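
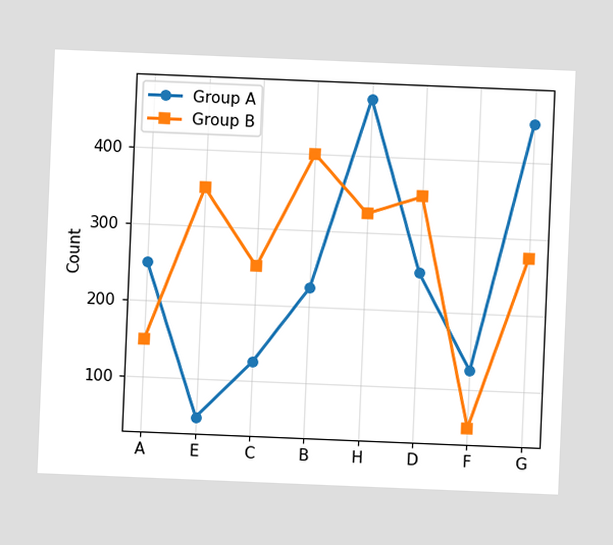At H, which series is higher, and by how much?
Group A, by 150

The chart is tilted about 2° clockwise. At H, Group A sits above the other line by 150.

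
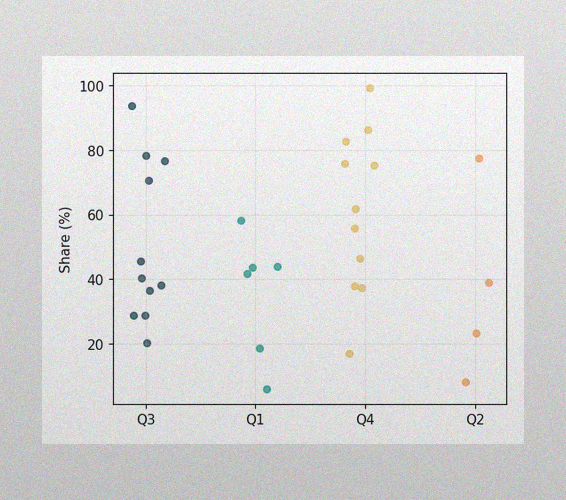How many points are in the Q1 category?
6

The image has some photo noise and uneven lighting. Counting the markers in the Q1 column gives 6.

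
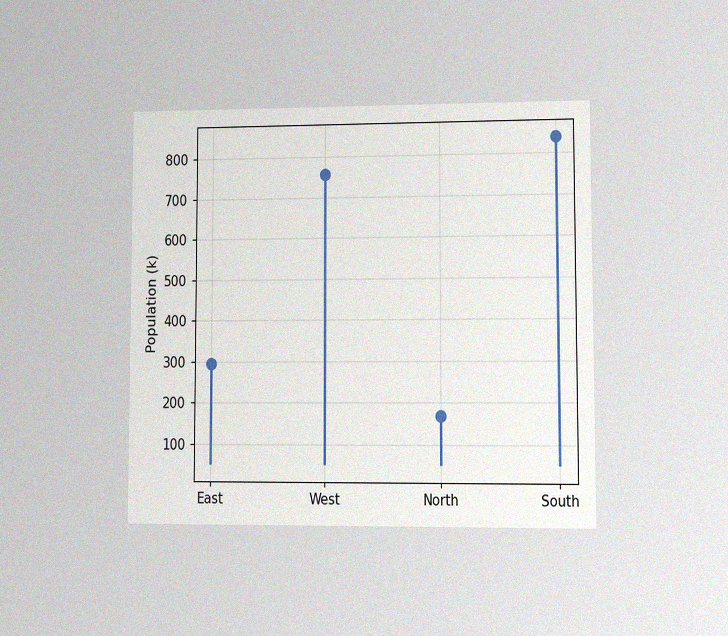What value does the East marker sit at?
The chart is viewed at a slight angle, with some photo noise. The East marker sits at 294k.

294k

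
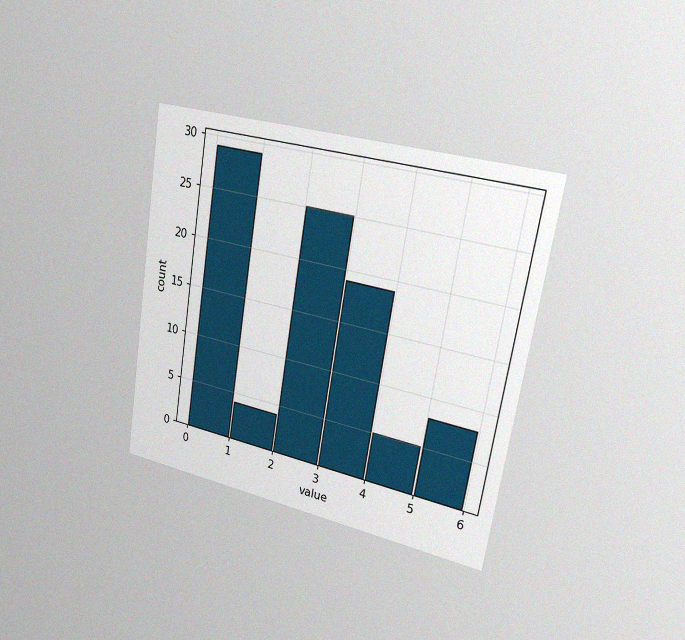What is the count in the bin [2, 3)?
25

The chart is tilted about 9° clockwise and viewed slightly from the right, with some photo noise. The [2, 3) bin has height 25.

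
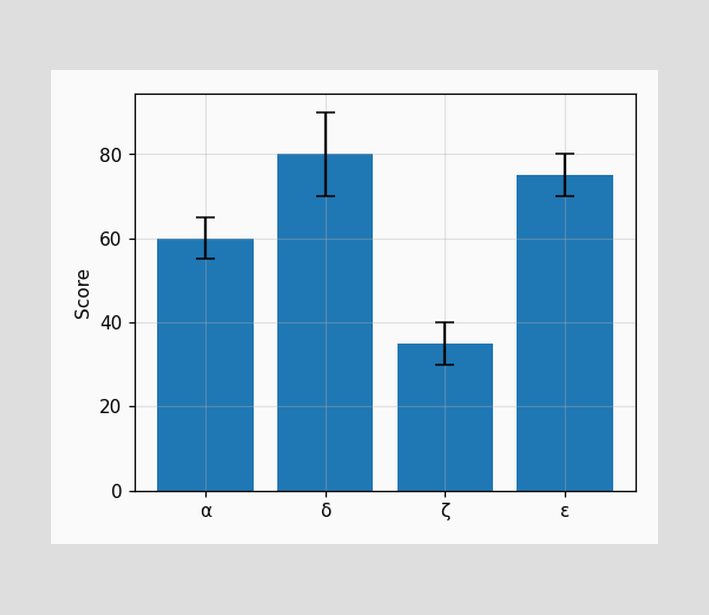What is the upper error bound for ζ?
40

The ζ bar's upper whisker reaches 40.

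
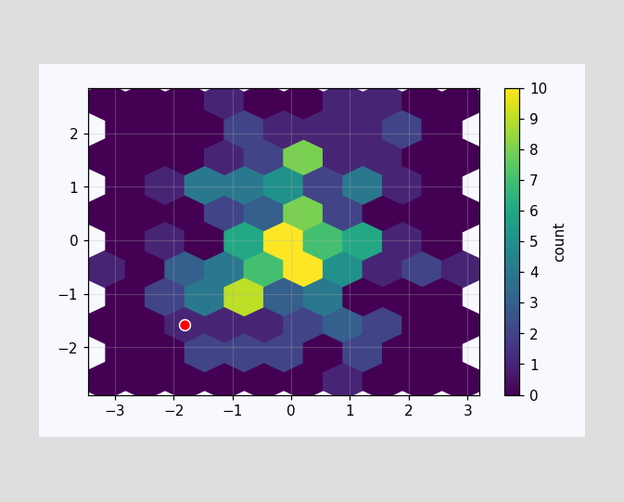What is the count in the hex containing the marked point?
The marked hex reads 1 on the colorbar.

1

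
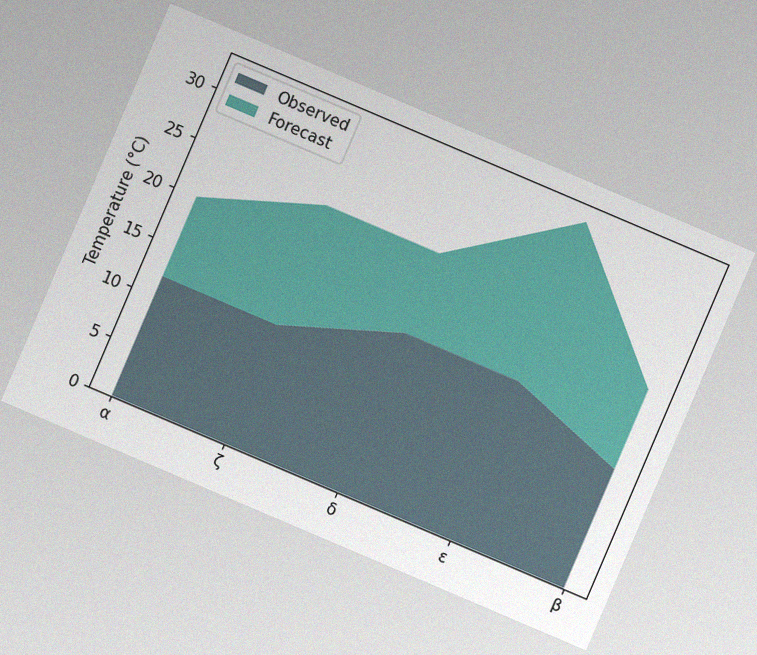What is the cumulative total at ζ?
The chart is tilted about 23° clockwise, with some photo noise. The stacked total at ζ reaches 24°C.

24°C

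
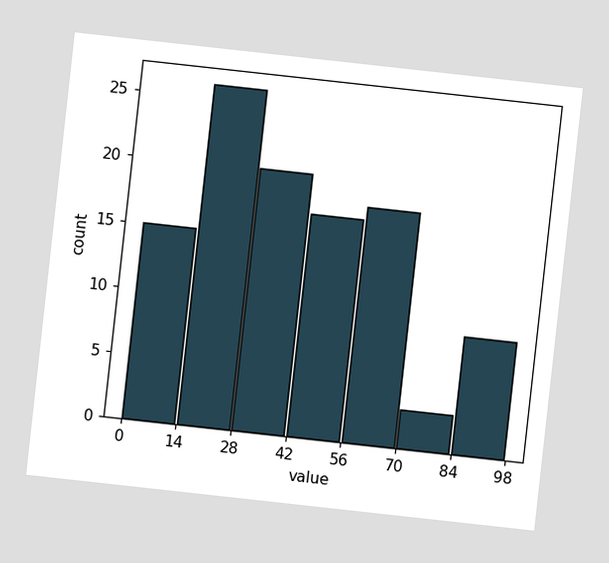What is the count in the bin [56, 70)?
The chart is tilted about 6° clockwise. The [56, 70) bin has height 18.

18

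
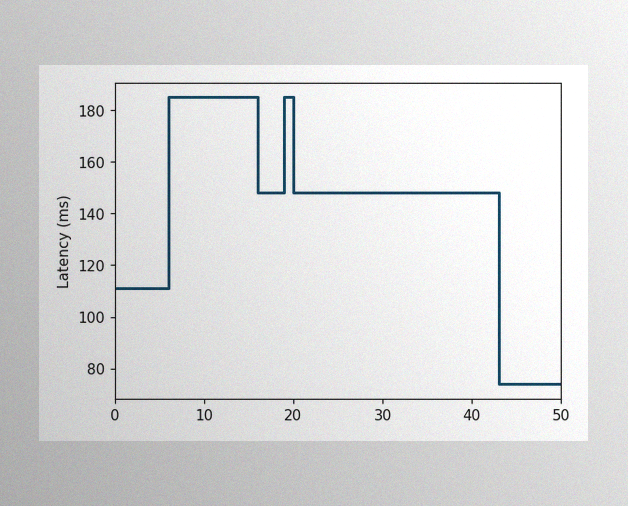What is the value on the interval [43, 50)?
74ms

The image has some photo noise and uneven lighting. On [43, 50) the step sits at 74ms.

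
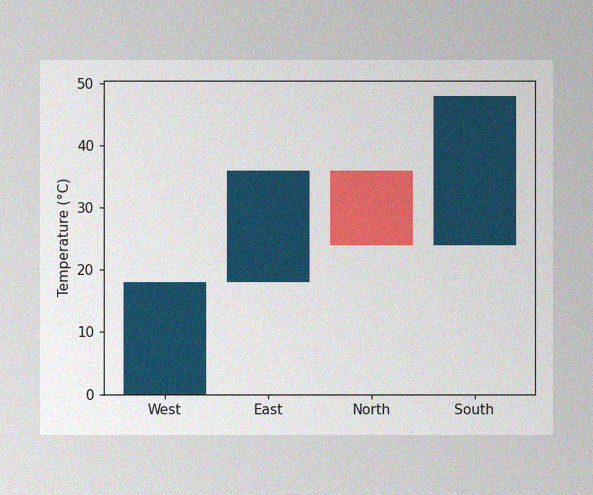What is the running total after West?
The image has some photo noise and uneven lighting. After West the running total reaches 18°C.

18°C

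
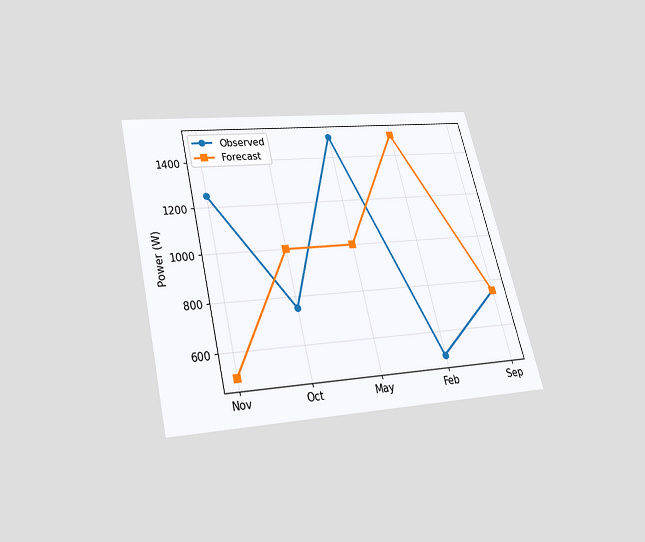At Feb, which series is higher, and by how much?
Forecast, by 1000W

The chart is tilted about 14° counter-clockwise and viewed slightly from below. At Feb, Forecast sits above the other line by 1000W.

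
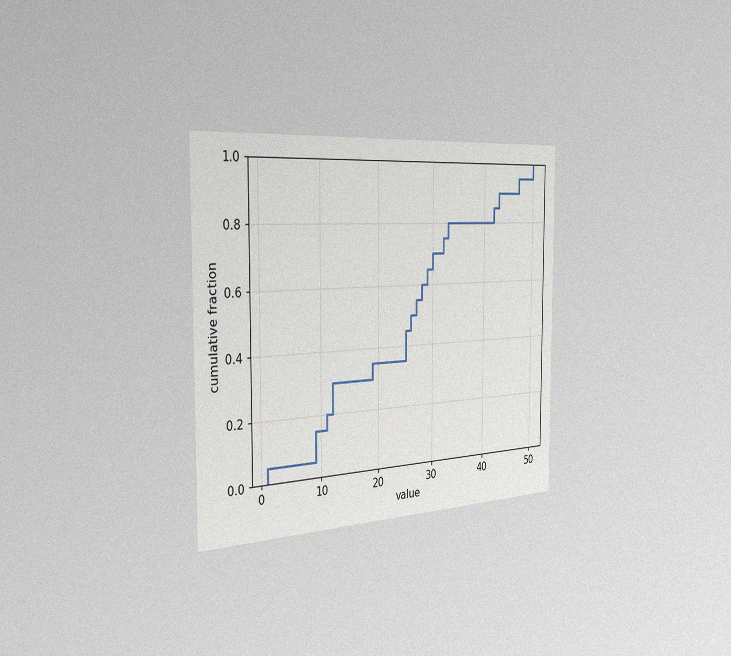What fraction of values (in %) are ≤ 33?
80%

The chart is viewed slightly from the left, with some photo noise. At x=33 the ECDF step is at 80%.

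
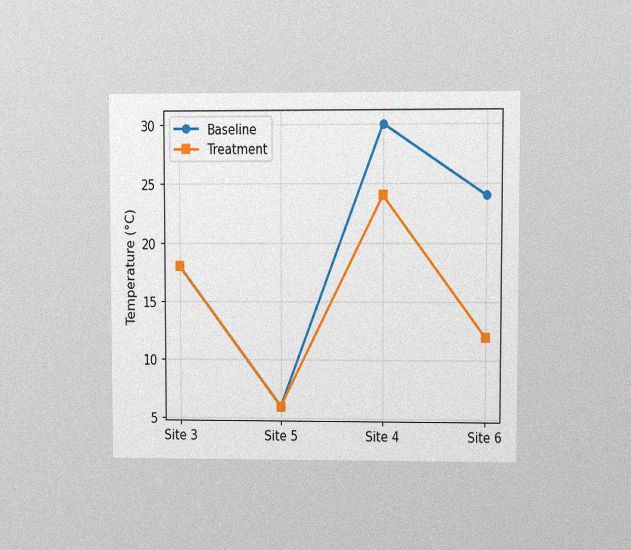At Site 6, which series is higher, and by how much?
Baseline, by 12°C

The chart is viewed at a slight angle, with some photo noise. At Site 6, Baseline sits above the other line by 12°C.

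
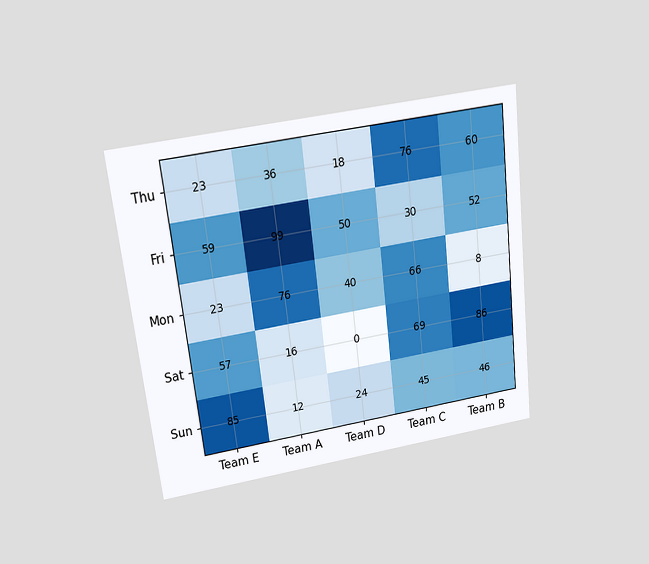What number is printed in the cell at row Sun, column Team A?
12

The chart is tilted about 7° counter-clockwise and viewed slightly from above. The (Sun, Team A) cell reads 12.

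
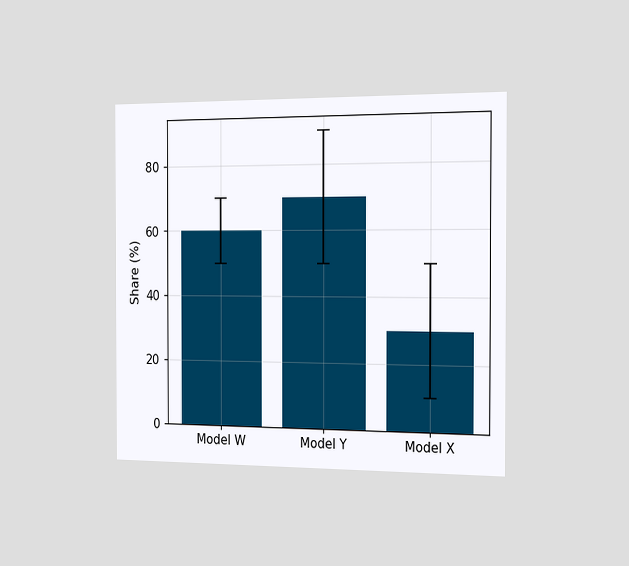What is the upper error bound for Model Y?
90%

The chart is viewed slightly from the right. The Model Y bar's upper whisker reaches 90%.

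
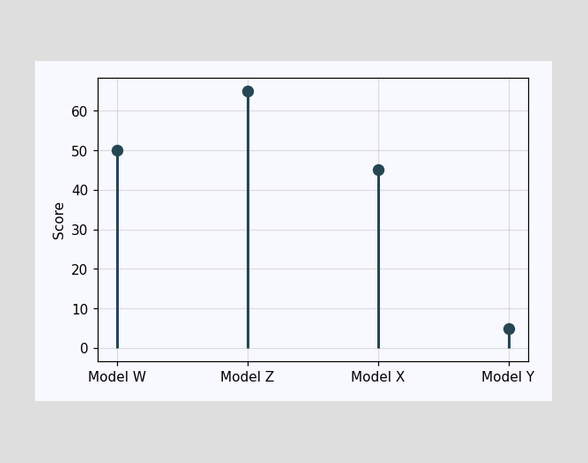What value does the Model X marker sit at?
45

The Model X marker sits at 45.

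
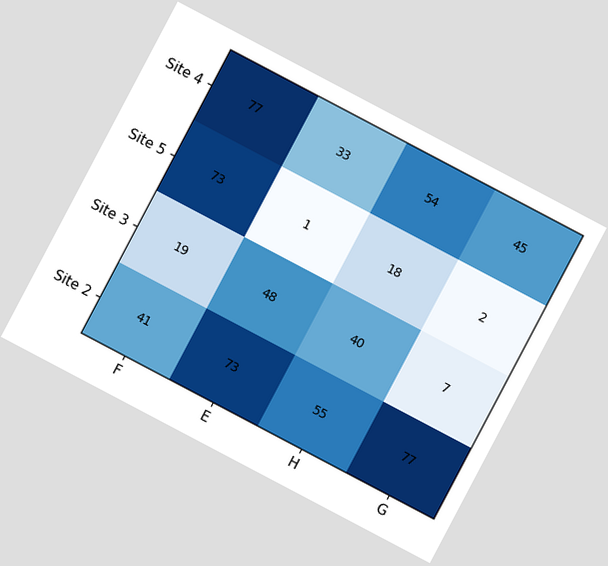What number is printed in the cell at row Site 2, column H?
55

The chart is tilted about 28° clockwise. The (Site 2, H) cell reads 55.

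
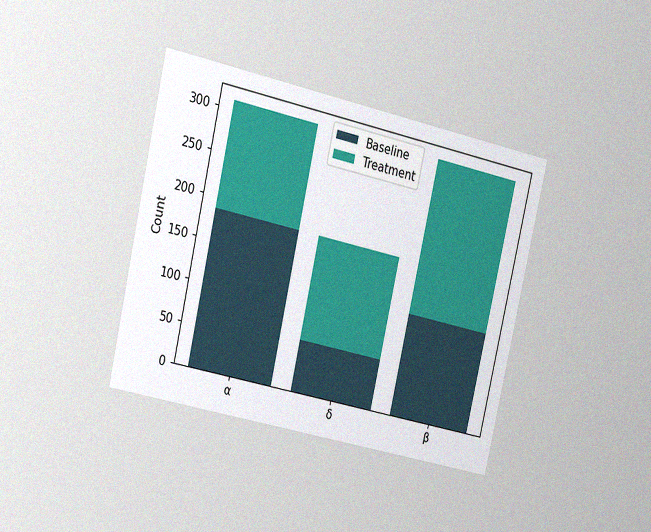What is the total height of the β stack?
The chart is tilted about 13° clockwise and viewed at a slight angle, with some photo noise. The β stack's top reaches 310 on the y-axis.

310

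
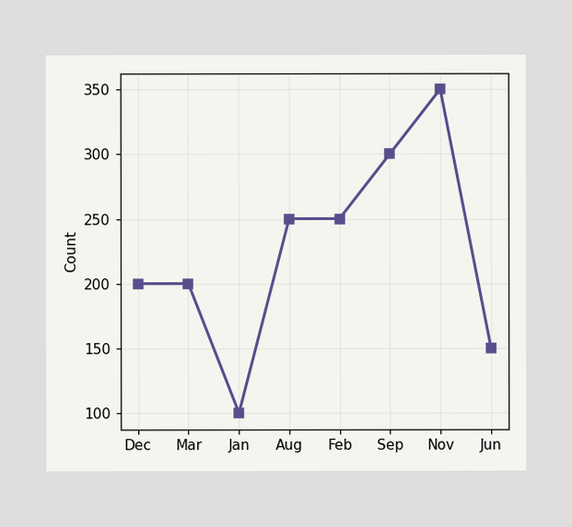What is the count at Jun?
At Jun, the line is at 150.

150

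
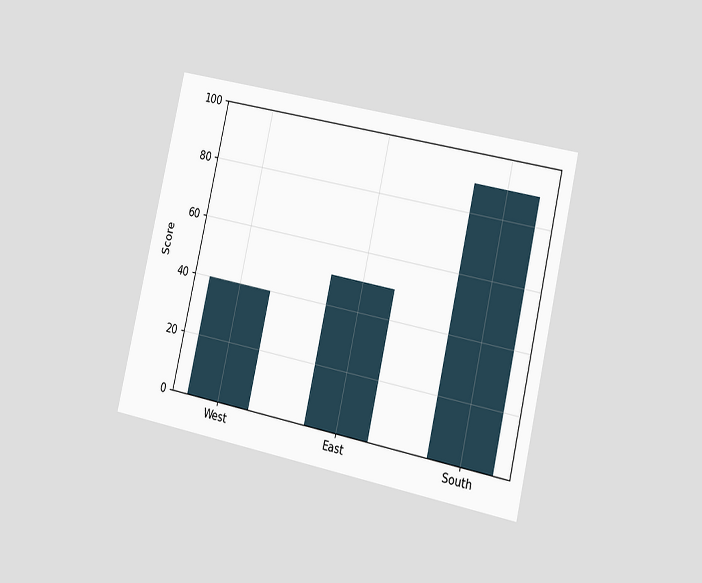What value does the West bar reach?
40

The chart is tilted about 13° clockwise and viewed slightly from the right. Reading along the chart's y-axis, the West bar reaches 40.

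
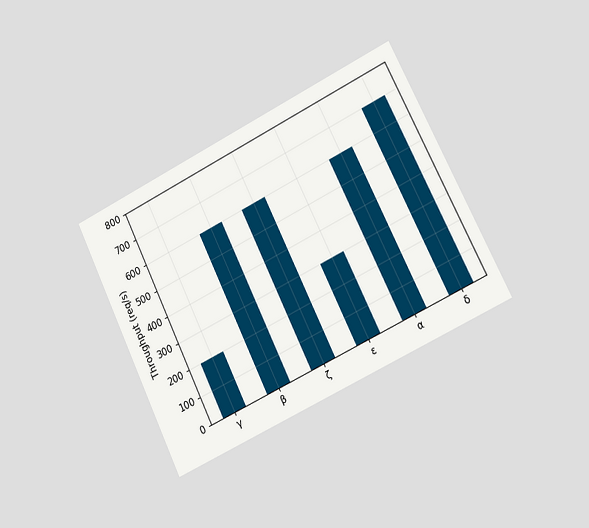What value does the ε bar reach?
300req/s

The chart is tilted about 26° counter-clockwise and viewed slightly from the right. Reading along the chart's y-axis, the ε bar reaches 300req/s.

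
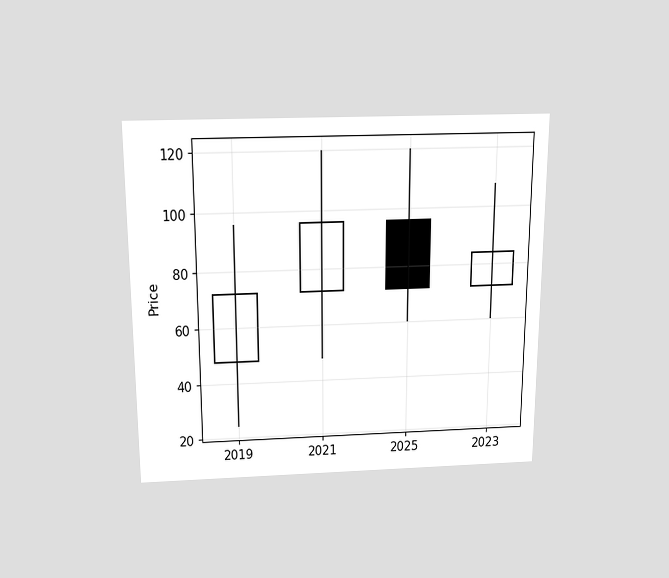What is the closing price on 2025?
The chart is viewed slightly from above. The 2025 candle closes at 72.

72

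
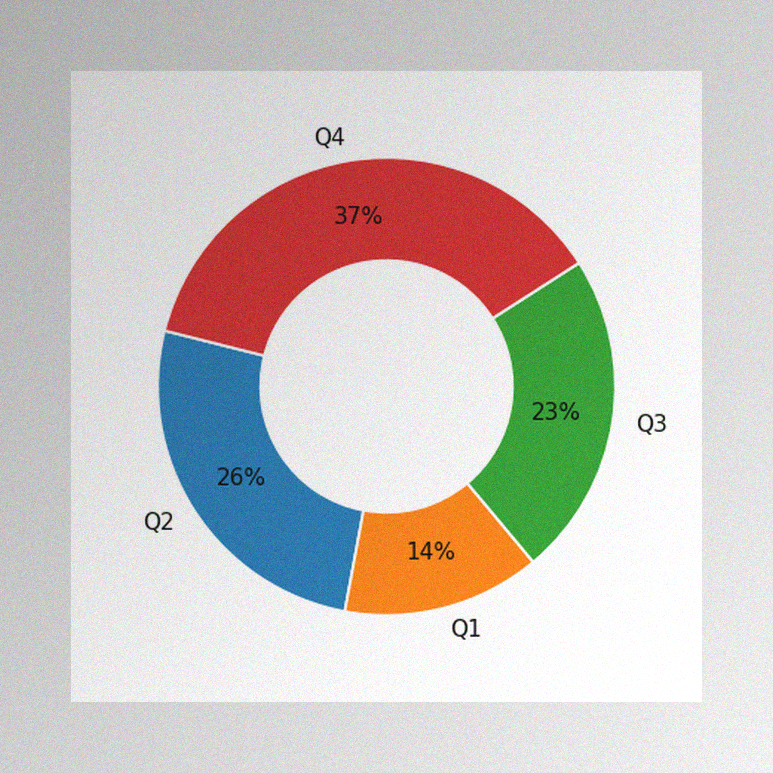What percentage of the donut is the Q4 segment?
37%

The image has some photo noise and uneven lighting. The Q4 segment takes up 37% of the ring.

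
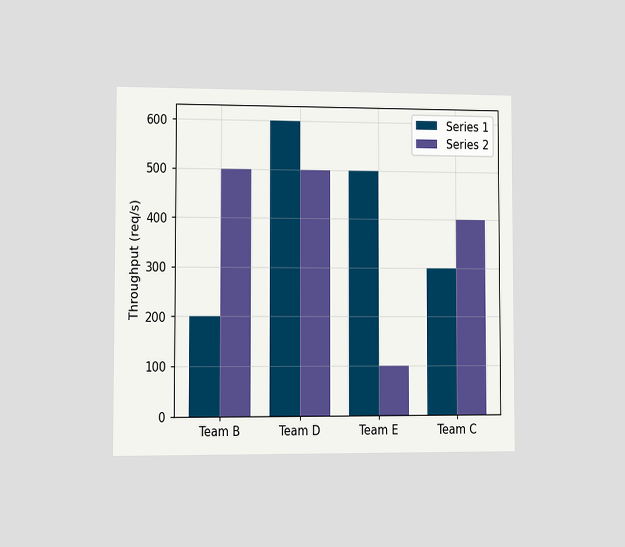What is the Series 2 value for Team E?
100req/s

The chart is viewed slightly from the left. The Series 2 bar at Team E reaches 100req/s on the y-axis.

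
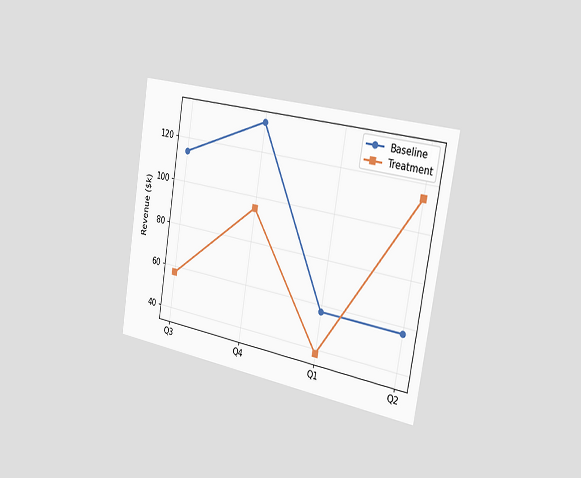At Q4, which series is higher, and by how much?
The chart is tilted about 9° clockwise and viewed slightly from the right. At Q4, Baseline sits above the other line by $38k.

Baseline, by $38k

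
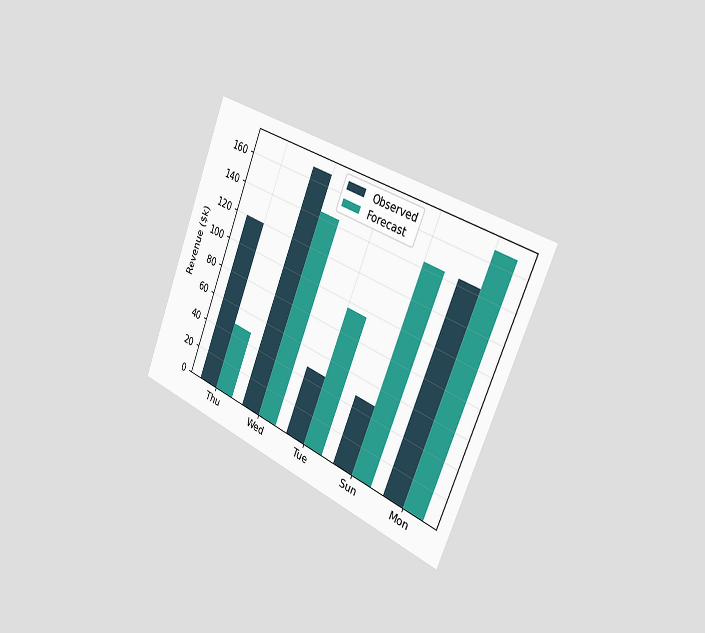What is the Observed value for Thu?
The chart is tilted about 22° clockwise and viewed slightly from the right. The Observed bar at Thu reaches $120k on the y-axis.

$120k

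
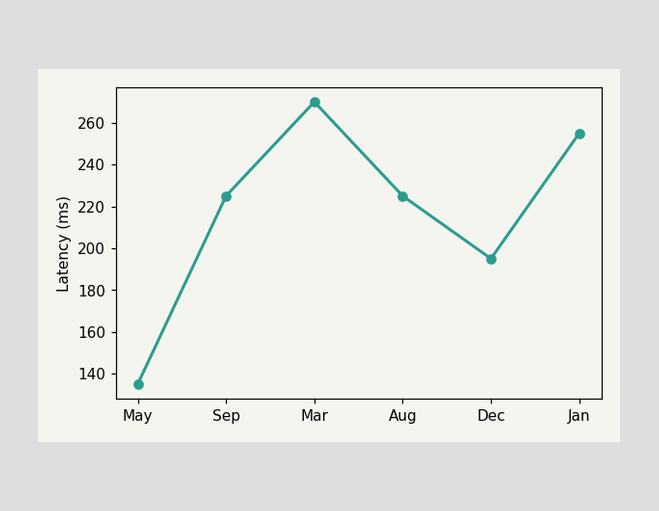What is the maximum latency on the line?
270ms

The highest point is at Mar, and reading across to the y-axis gives 270ms.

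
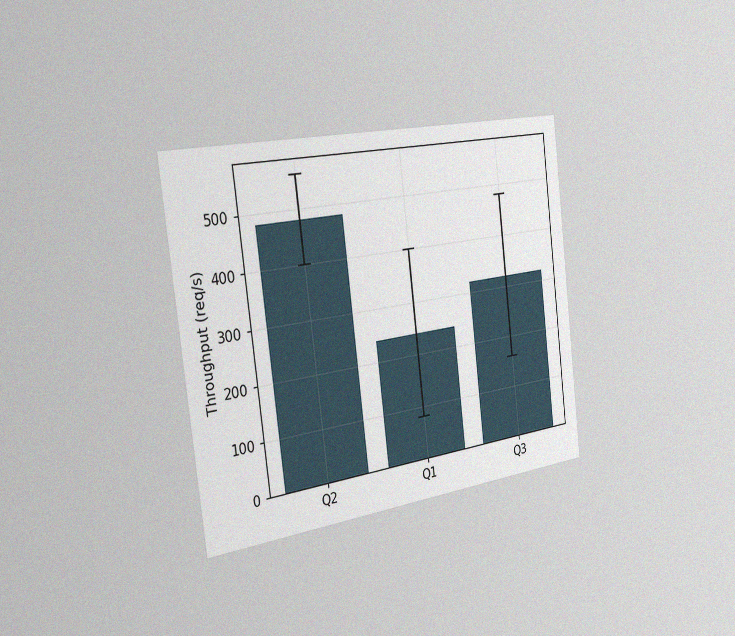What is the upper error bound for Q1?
400req/s

The chart is tilted about 7° counter-clockwise and viewed slightly from the left, with some photo noise. The Q1 bar's upper whisker reaches 400req/s.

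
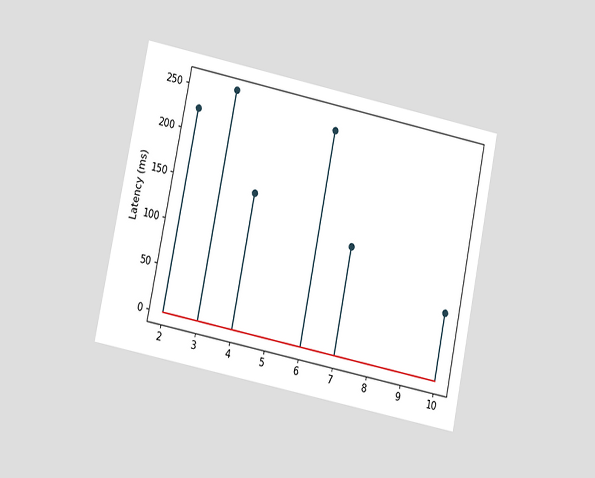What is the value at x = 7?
120ms

The chart is tilted about 12° clockwise and viewed at a slight angle. The stem at x=7 reaches 120ms.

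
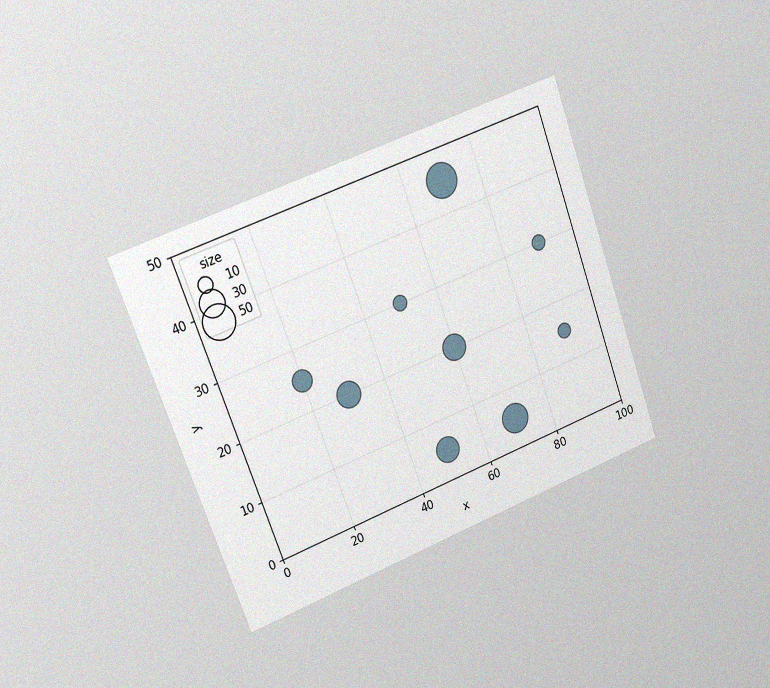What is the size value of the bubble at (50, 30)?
10

The chart is tilted about 20° counter-clockwise and viewed slightly from the left, with some photo noise. Matching the bubble at (50, 30) against the size legend gives 10.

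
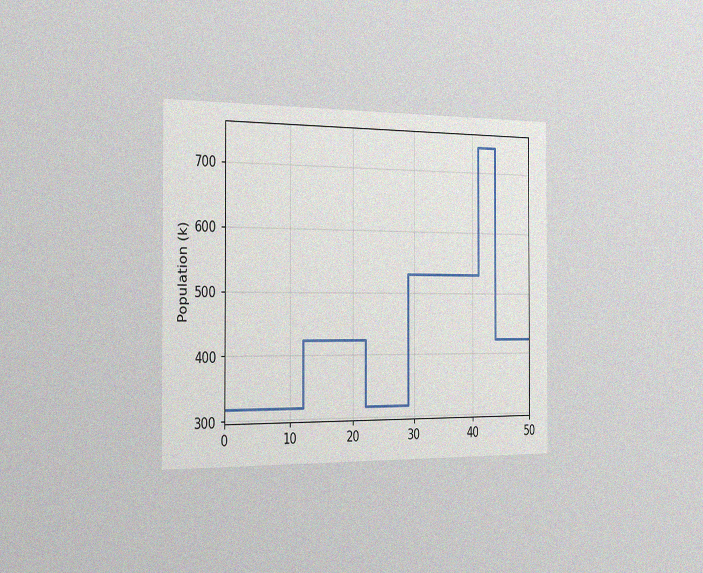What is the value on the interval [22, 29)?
The chart is viewed slightly from the left, with some photo noise. On [22, 29) the step sits at 318k.

318k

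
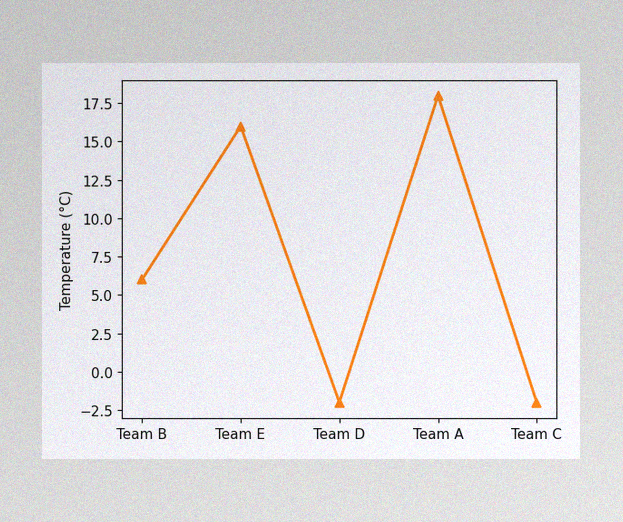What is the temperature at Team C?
-2°C

The image has some photo noise and uneven lighting. At Team C, the line is at -2°C.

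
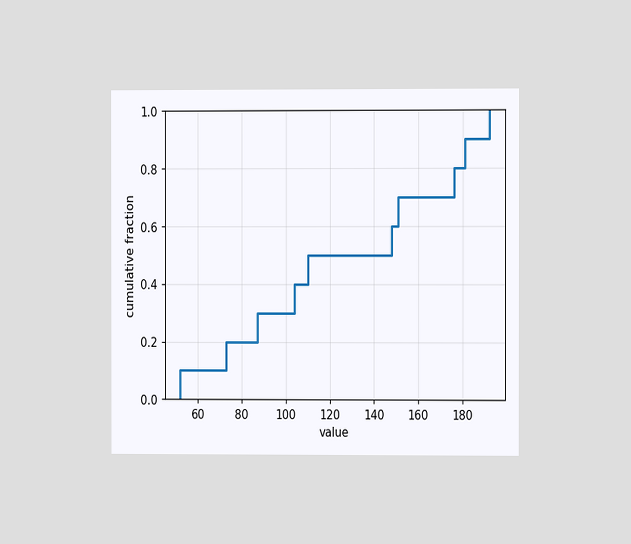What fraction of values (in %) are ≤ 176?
The chart is viewed at a slight angle. At x=176 the ECDF step is at 80%.

80%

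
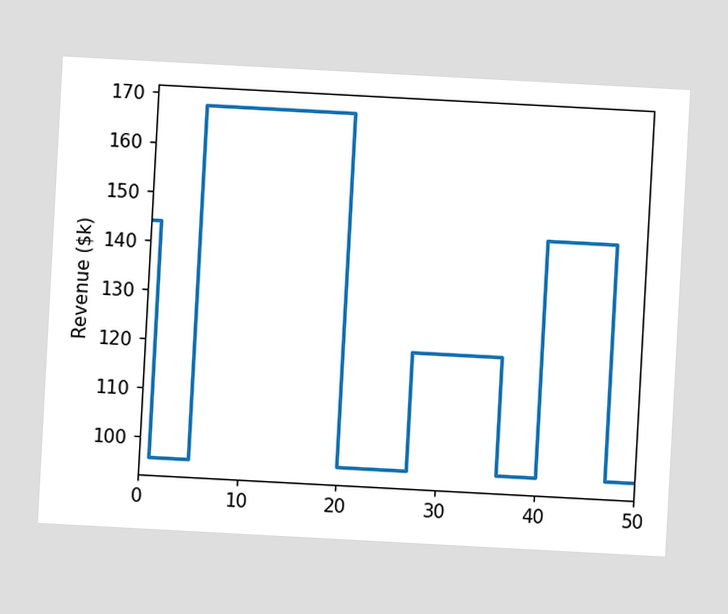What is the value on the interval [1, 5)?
$96k

The chart is tilted about 3° clockwise. On [1, 5) the step sits at $96k.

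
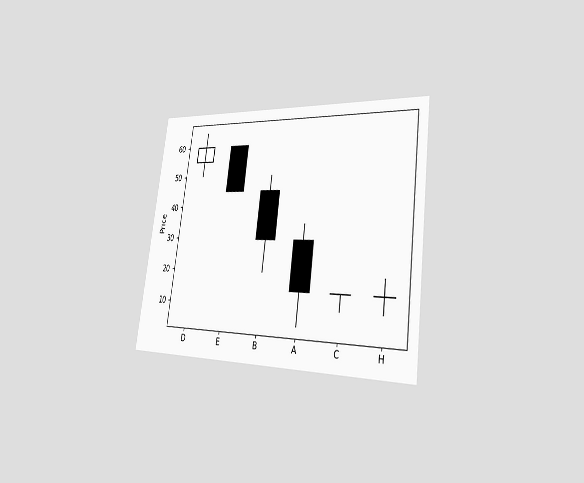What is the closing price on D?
60

The chart is tilted about 8° clockwise and viewed slightly from the right. The D candle closes at 60.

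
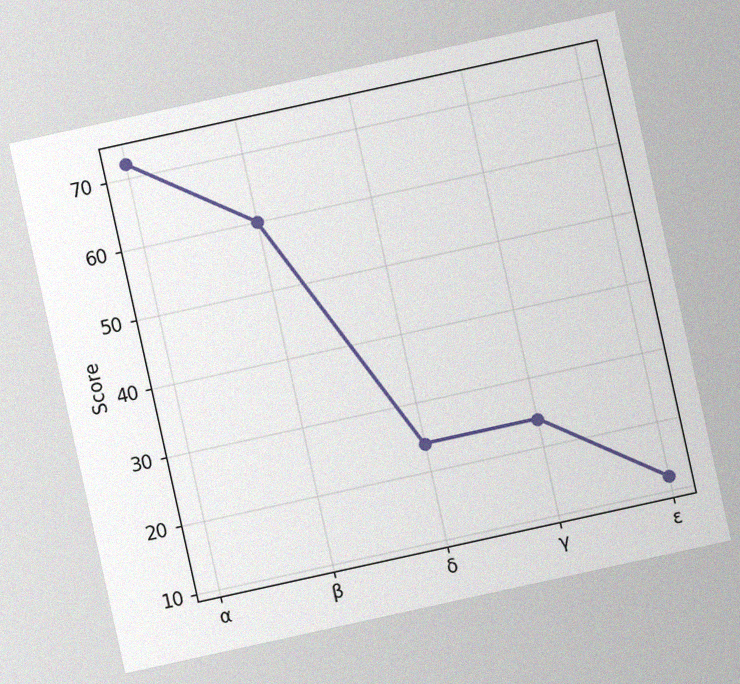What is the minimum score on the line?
12

The chart is tilted about 12° counter-clockwise, with some photo noise. The lowest point is at ε, and reading across to the y-axis gives 12.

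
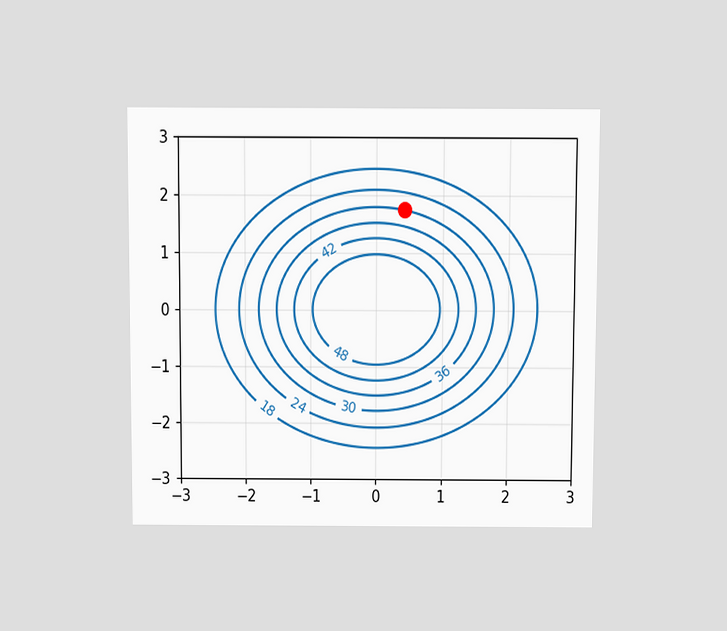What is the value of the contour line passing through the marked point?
30

The chart is viewed slightly from above. The marked point sits on the contour labelled 30.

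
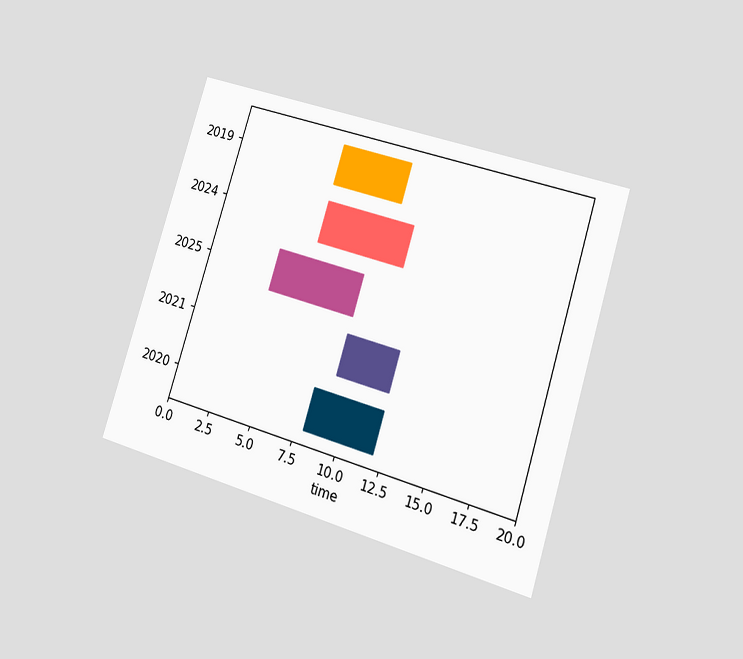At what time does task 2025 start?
The chart is tilted about 17° clockwise and viewed at a slight angle. The 2025 bar begins at t=4.

4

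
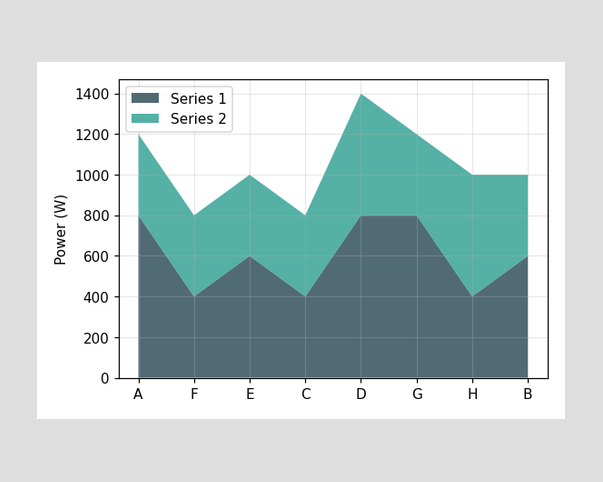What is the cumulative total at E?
1000W

The stacked total at E reaches 1000W.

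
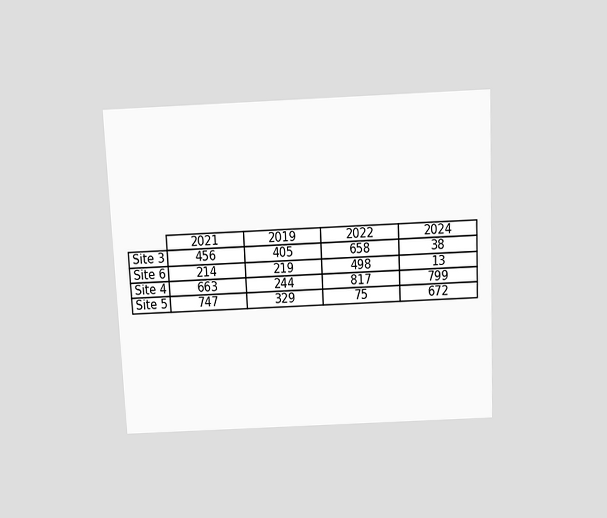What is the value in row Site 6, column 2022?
498

The chart is tilted about 3° counter-clockwise and viewed slightly from above. The (Site 6, 2022) cell reads 498.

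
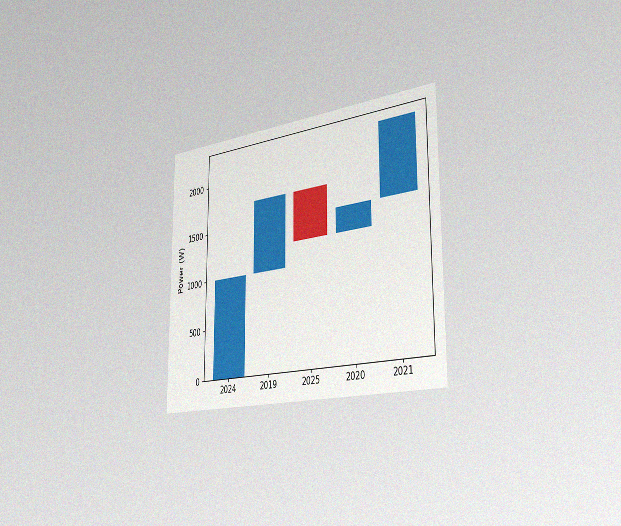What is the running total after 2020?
The chart is viewed slightly from the right, with some photo noise. After 2020 the running total reaches 1500W.

1500W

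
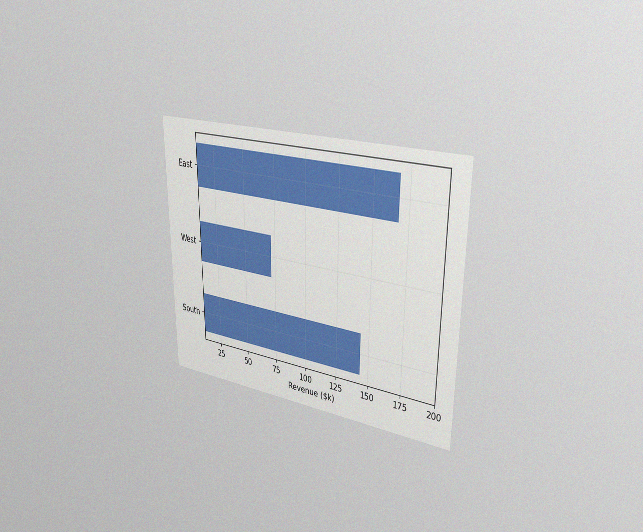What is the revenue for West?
The chart is viewed slightly from the right, with some photo noise. Reading along the chart's x-axis, the West bar reaches $72k.

$72k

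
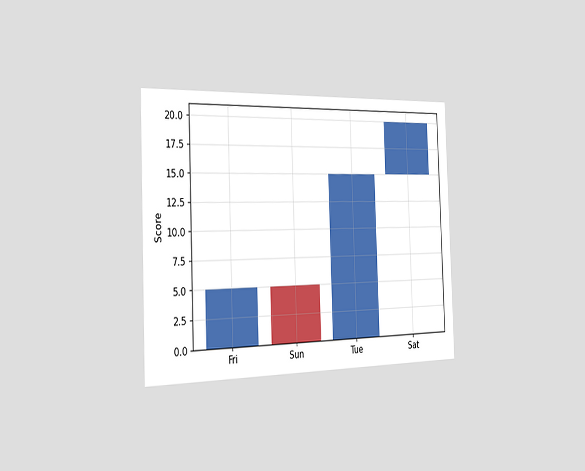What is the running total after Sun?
0

The chart is tilted about 2° counter-clockwise and viewed slightly from the left. After Sun the running total reaches 0.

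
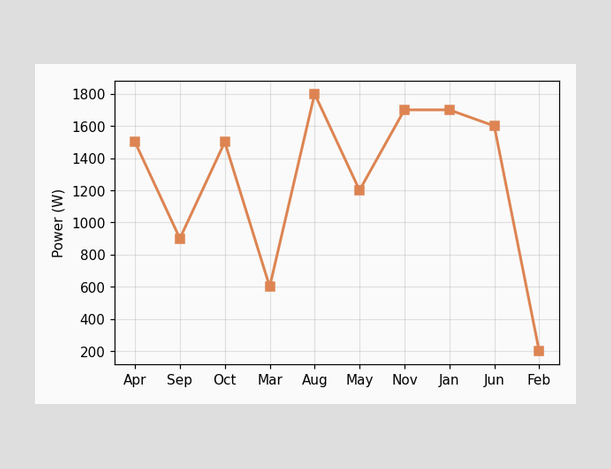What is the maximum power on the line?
1800W

The highest point is at Aug, and reading across to the y-axis gives 1800W.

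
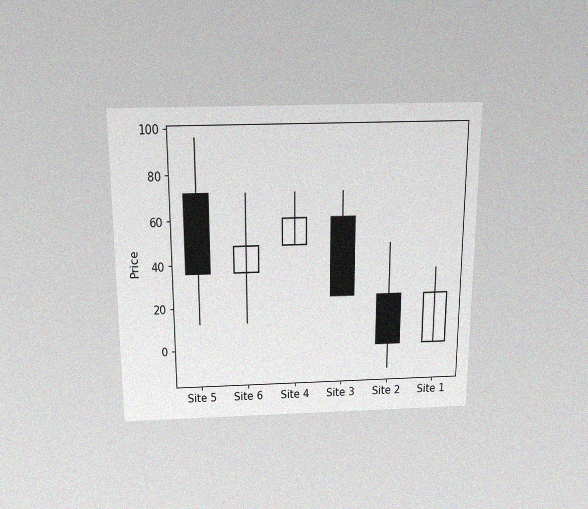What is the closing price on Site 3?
24

The chart is viewed slightly from above, with some photo noise. The Site 3 candle closes at 24.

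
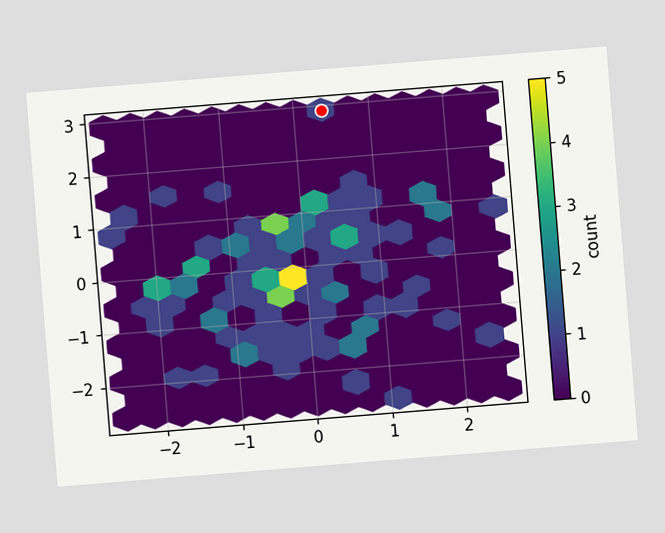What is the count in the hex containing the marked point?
1

The chart is tilted about 5° counter-clockwise. The marked hex reads 1 on the colorbar.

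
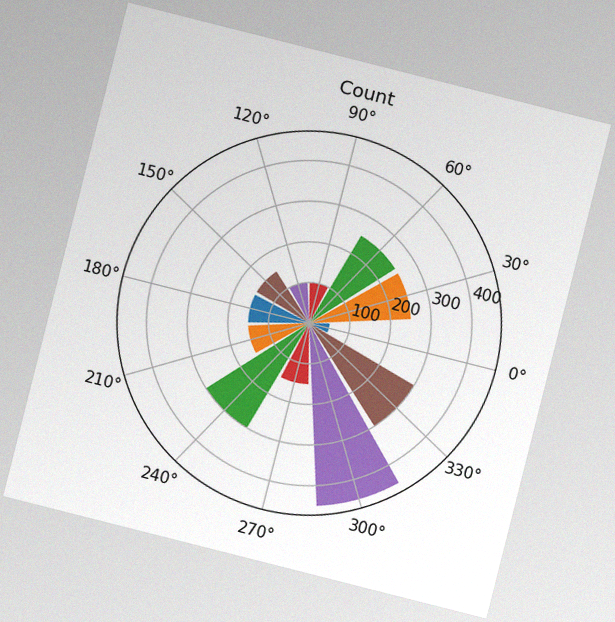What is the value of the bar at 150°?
The chart is tilted about 14° clockwise, with some photo noise. The bar at 150° reaches 150 on the radial axis.

150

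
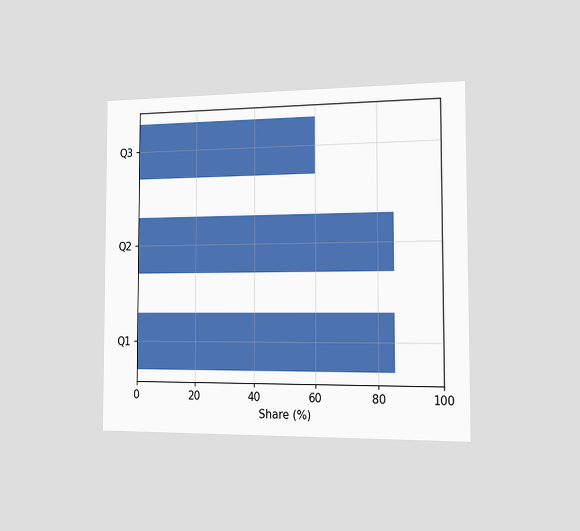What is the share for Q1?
85%

The chart is viewed slightly from the right. Reading along the chart's x-axis, the Q1 bar reaches 85%.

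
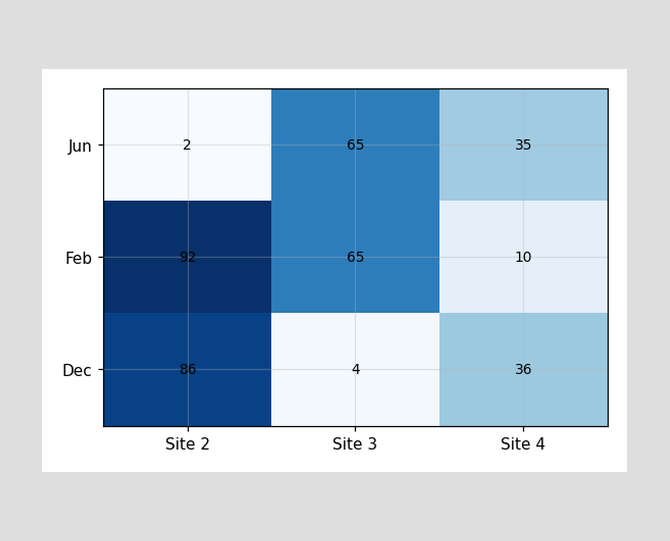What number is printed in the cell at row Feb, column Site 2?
92

The (Feb, Site 2) cell reads 92.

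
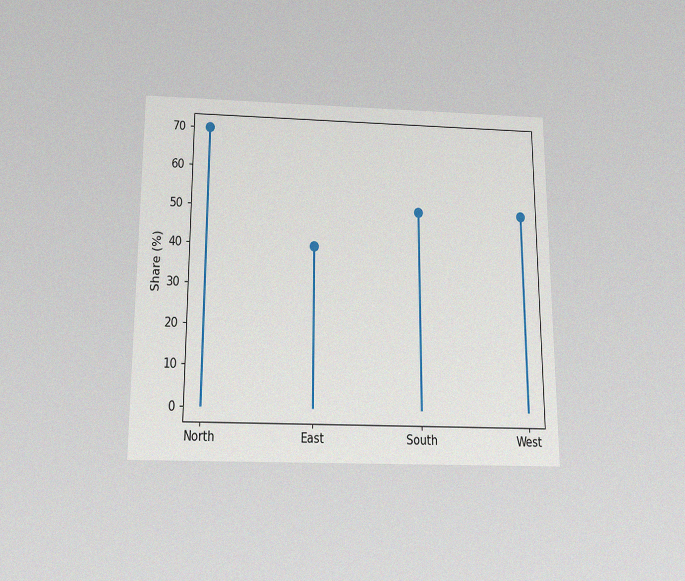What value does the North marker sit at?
70%

The chart is viewed slightly from below, with some photo noise. The North marker sits at 70%.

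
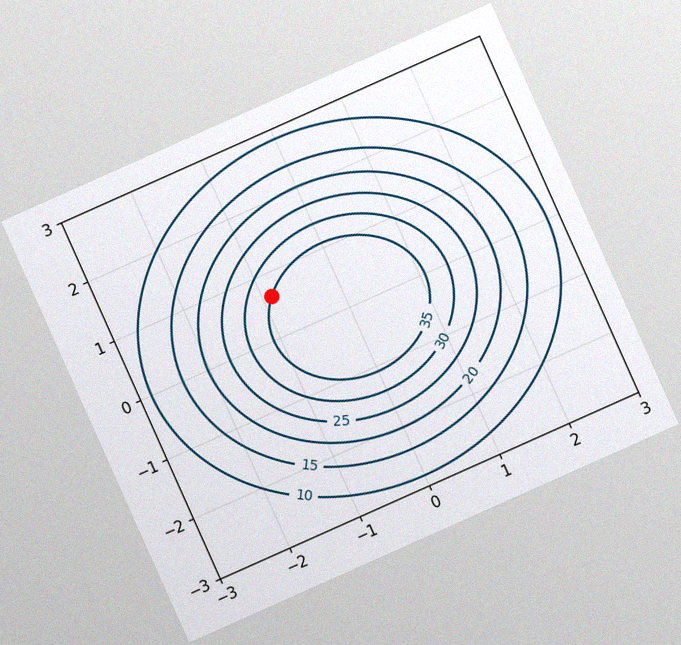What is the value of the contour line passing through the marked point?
35

The chart is tilted about 24° counter-clockwise, with some photo noise. The marked point sits on the contour labelled 35.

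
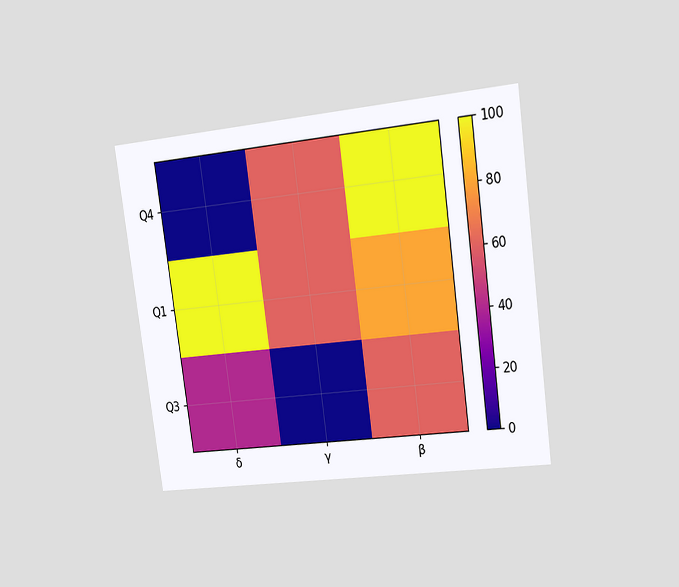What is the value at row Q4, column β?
100

The chart is tilted about 8° counter-clockwise and viewed slightly from the right. Matching cell (Q4, β) against the colorbar gives 100.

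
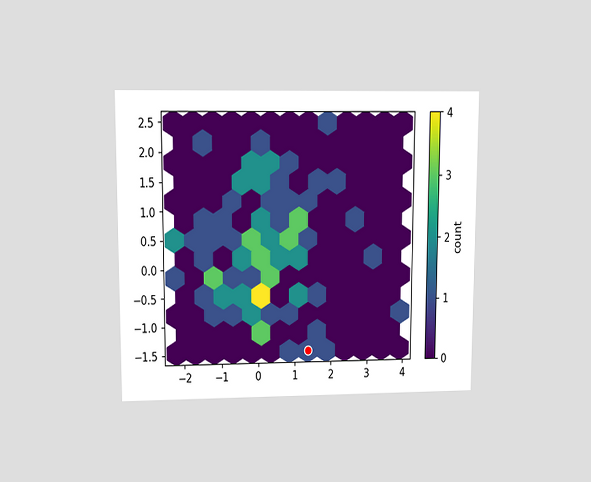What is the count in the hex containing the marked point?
1

The chart is viewed at a slight angle. The marked hex reads 1 on the colorbar.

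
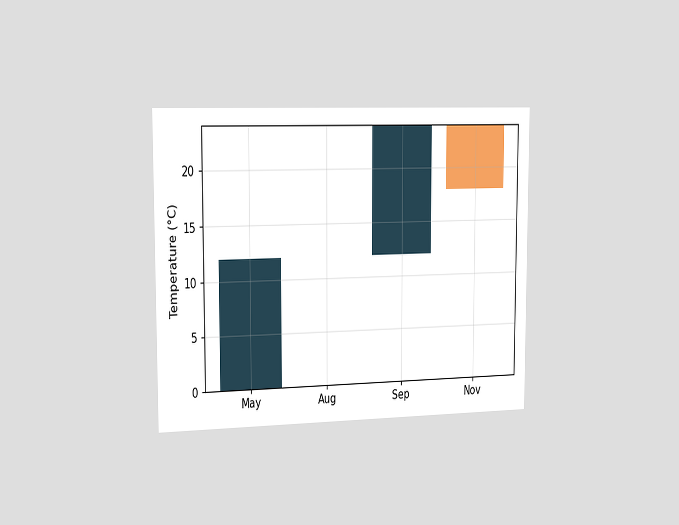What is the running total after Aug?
12°C

The chart is viewed slightly from the left. After Aug the running total reaches 12°C.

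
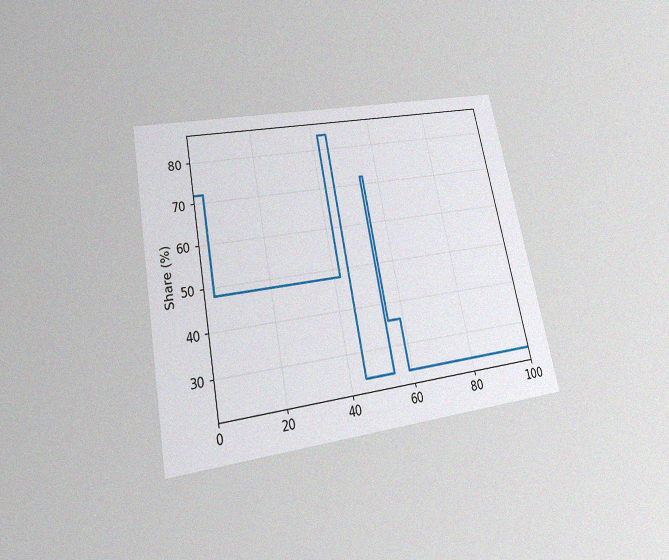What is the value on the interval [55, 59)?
The chart is tilted about 11° counter-clockwise and viewed slightly from below, with some photo noise. On [55, 59) the step sits at 36%.

36%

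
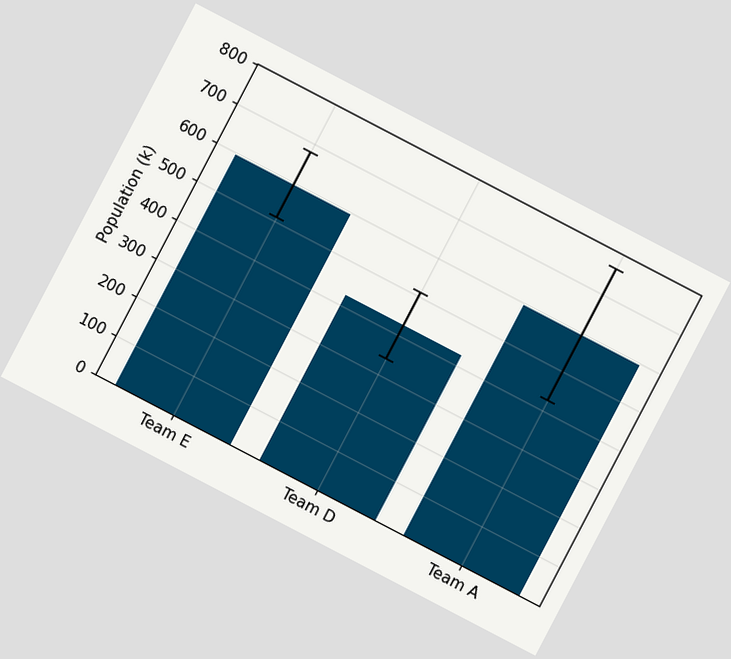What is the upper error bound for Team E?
The chart is tilted about 28° clockwise. The Team E bar's upper whisker reaches 680k.

680k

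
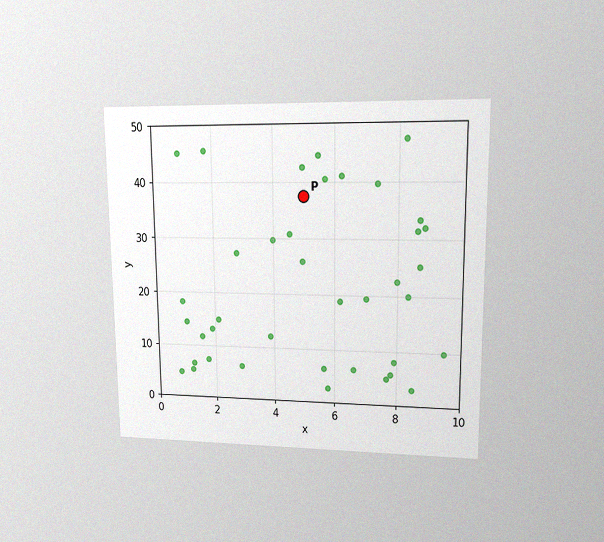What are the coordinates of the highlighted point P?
(5, 37.5)

The chart is viewed at a slight angle, with some photo noise. Following the gridlines from P to each axis, P sits at (5, 37.5).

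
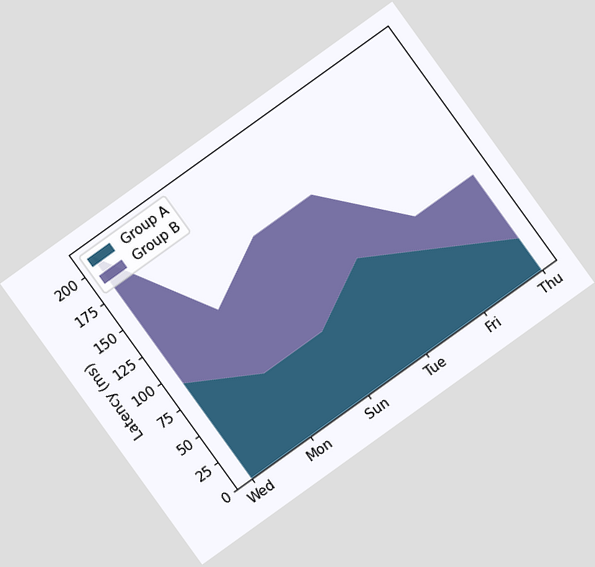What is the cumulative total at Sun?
150ms

The chart is tilted about 36° counter-clockwise. The stacked total at Sun reaches 150ms.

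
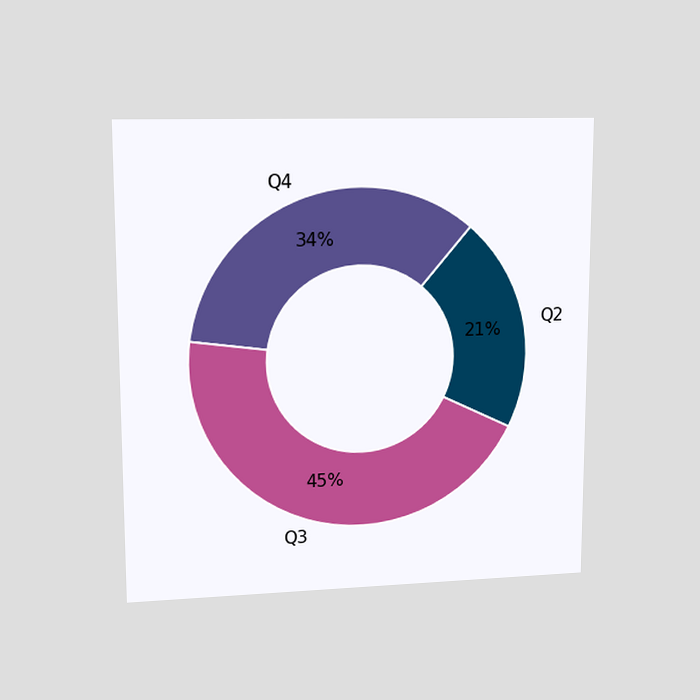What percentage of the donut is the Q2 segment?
The chart is viewed at a slight angle. The Q2 segment takes up 21% of the ring.

21%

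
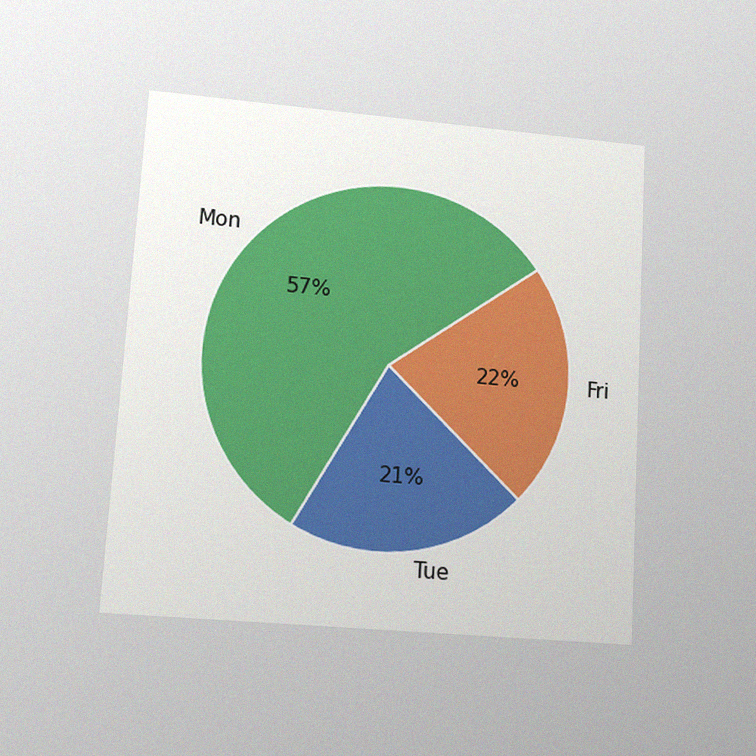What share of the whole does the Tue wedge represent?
The chart is tilted about 3° clockwise and viewed at a slight angle, with some photo noise. The Tue slice takes up 21% of the pie.

21%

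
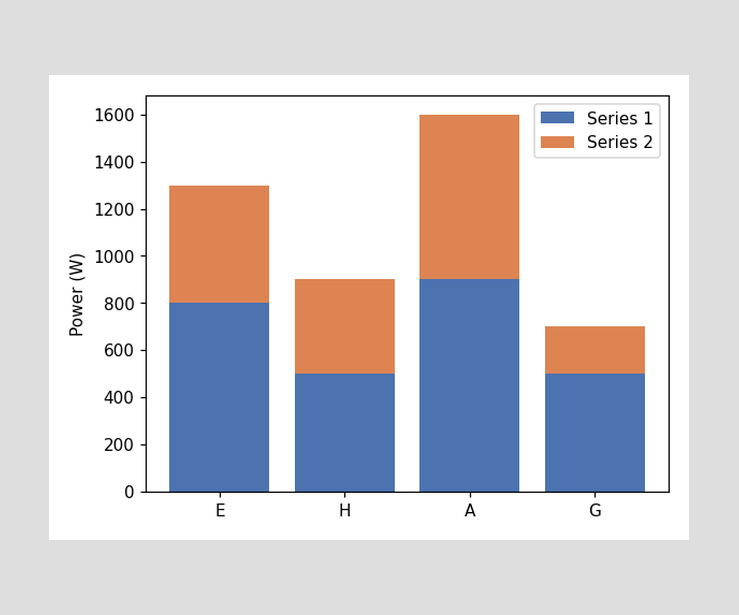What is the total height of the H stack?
The H stack's top reaches 900W on the y-axis.

900W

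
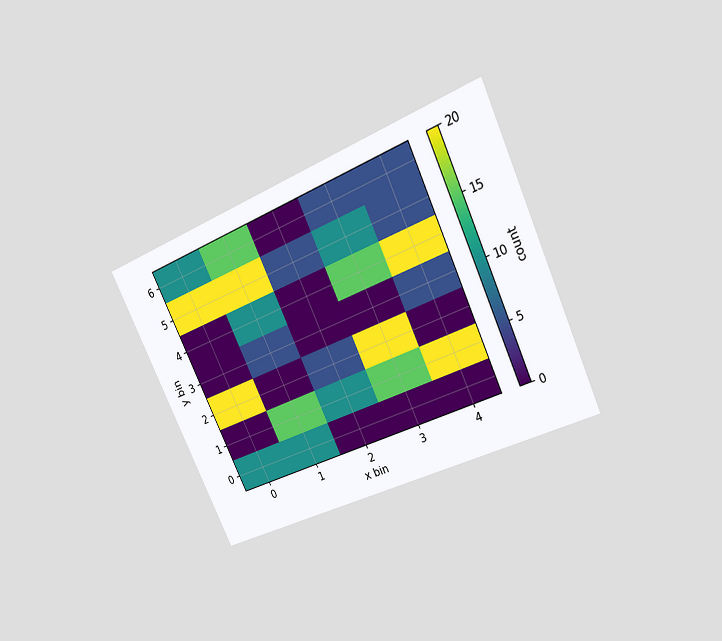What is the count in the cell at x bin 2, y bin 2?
The chart is tilted about 25° counter-clockwise and viewed at a slight angle. Matching the cell (2, 2) against the colorbar gives 5.

5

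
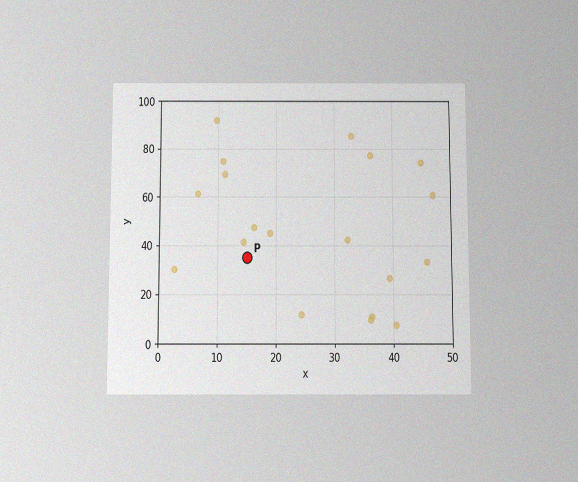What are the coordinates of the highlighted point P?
(15, 35)

The chart is viewed slightly from below, with some photo noise. Following the gridlines from P to each axis, P sits at (15, 35).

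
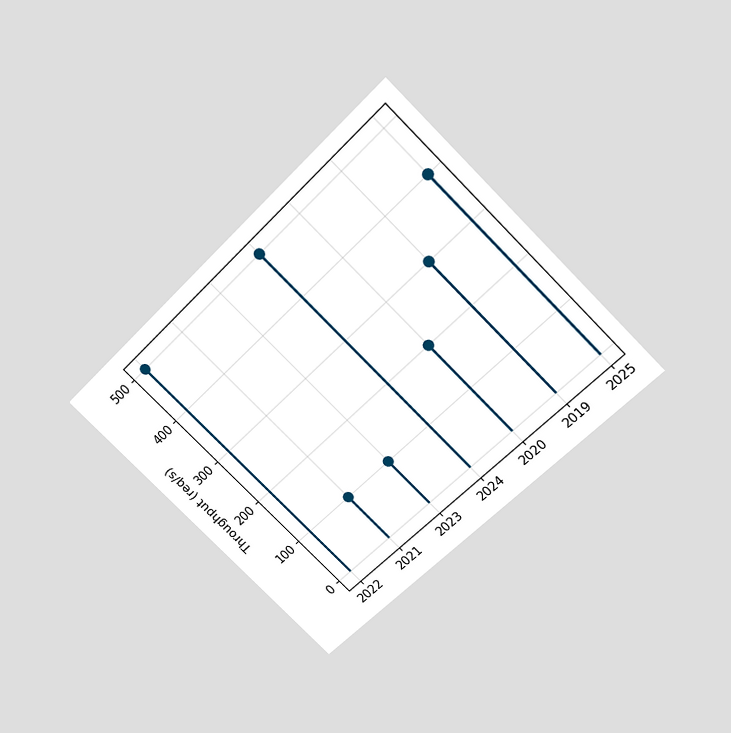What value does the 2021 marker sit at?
100req/s

The chart is tilted about 45° counter-clockwise and viewed slightly from above. The 2021 marker sits at 100req/s.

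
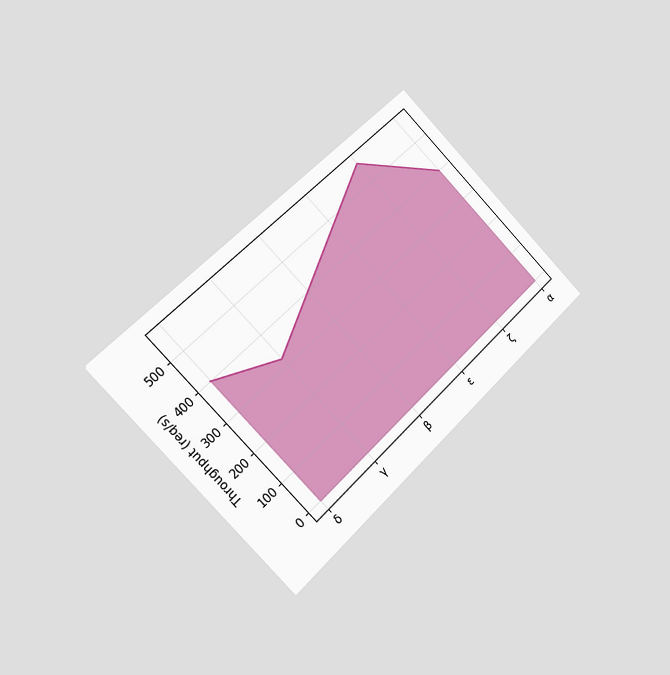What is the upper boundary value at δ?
400req/s

The chart is tilted about 45° counter-clockwise and viewed slightly from the left. At δ the upper boundary is at 400req/s.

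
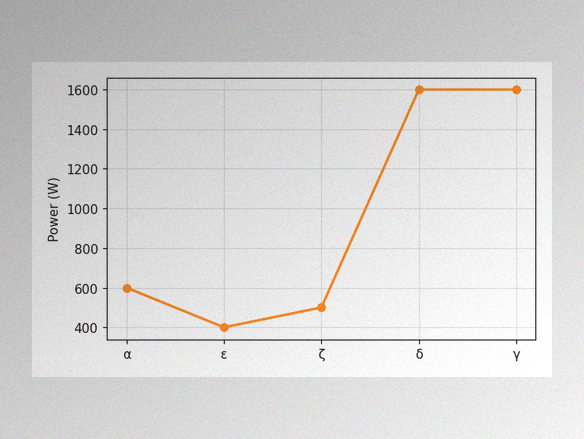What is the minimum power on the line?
400W

The image has some photo noise and uneven lighting. The lowest point is at ε, and reading across to the y-axis gives 400W.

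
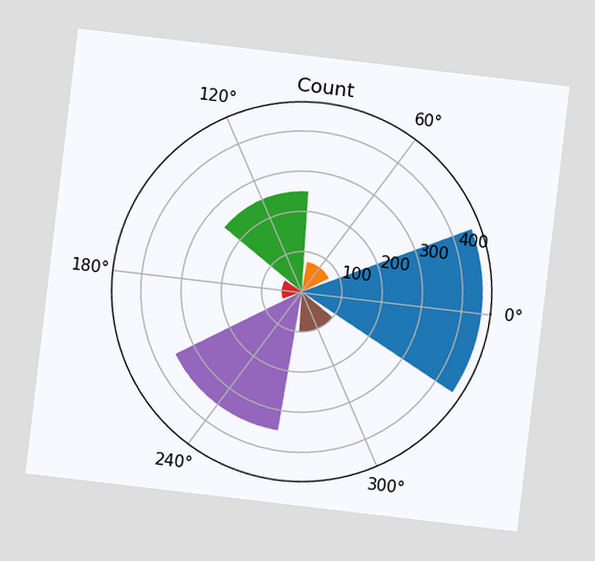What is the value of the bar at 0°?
The chart is tilted about 7° clockwise. The bar at 0° reaches 450 on the radial axis.

450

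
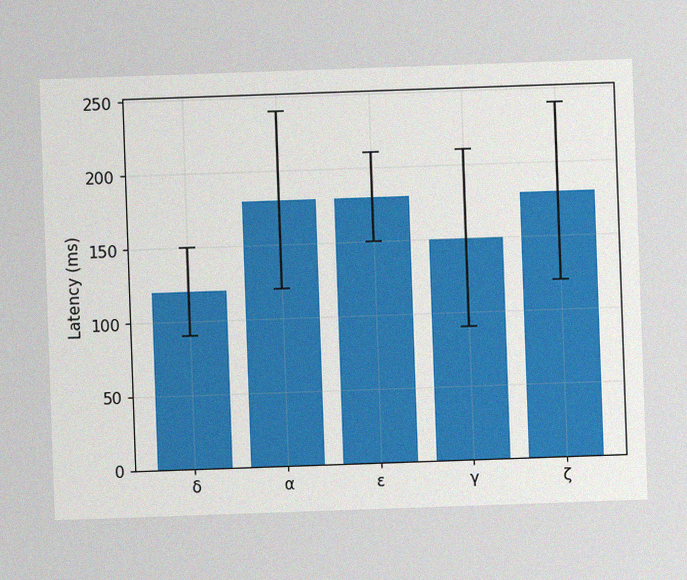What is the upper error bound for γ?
210ms

The chart is tilted about 2° counter-clockwise, with some photo noise. The γ bar's upper whisker reaches 210ms.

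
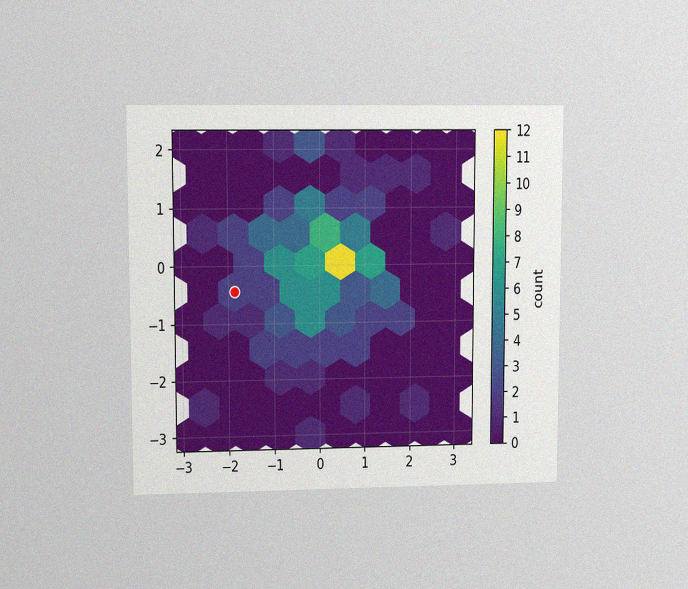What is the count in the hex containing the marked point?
2

The chart is viewed at a slight angle, with some photo noise. The marked hex reads 2 on the colorbar.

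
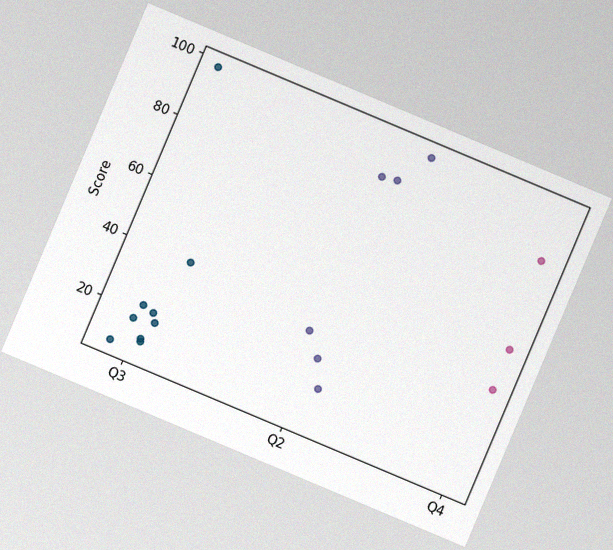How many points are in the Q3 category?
9

The chart is tilted about 23° clockwise, with some photo noise. Counting the markers in the Q3 column gives 9.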